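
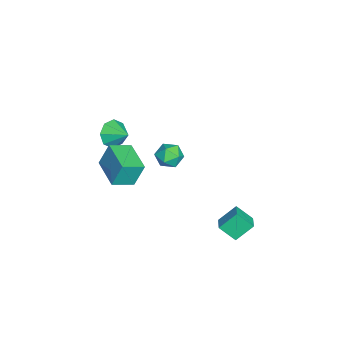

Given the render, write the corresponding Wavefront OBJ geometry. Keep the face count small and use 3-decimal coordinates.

v -1.498 -3.101 -2.021
v -1.65 -2.543 -0.583
v 0.204 -2.147 -2.211
v 0.051 -1.589 -0.773
v -0.831 -4.191 -1.527
v -0.984 -3.633 -0.089
v 0.87 -3.237 -1.717
v 0.718 -2.679 -0.279
v 1.988 2.507 -2.995
v 1.605 3.395 -2.082
v 2.112 3.403 -3.814
v 1.729 4.291 -2.901
v 2.931 2.629 -2.719
v 2.548 3.517 -1.806
v 3.055 3.525 -3.538
v 2.672 4.413 -2.625
v -0.445 -0.089 0.509
v 0.151 0.501 0.44
v 0.509 -1.021 0.78
v 1.105 -0.431 0.711
v 0.568 -0.413 1.358
v -0.021 0.163 1.191
v 0.681 -0.683 0.029
v 0.092 -0.107 -0.138
v 0.847 0.134 0.144
v 0.777 0.3 0.965
v -0.117 -0.82 0.255
v -0.187 -0.654 1.076
v -3.516 -3.816 -1.392
v -2.94 -3.77 -2.134
v -2.864 -2.884 -0.828
v -3.508 -3.334 -2.199
v -4.081 -3.179 -1.791
v -4.323 -3.398 -1.15
v -4.092 -3.862 -0.65
v -3.524 -4.299 -0.585
v -2.952 -4.453 -0.993
v -2.71 -4.234 -1.634
f 2 4 1
f 5 2 1
f 1 4 3
f 3 5 1
f 2 8 4
f 6 2 5
f 6 8 2
f 4 8 3
f 7 5 3
f 3 8 7
f 7 6 5
f 8 6 7
f 10 12 9
f 13 10 9
f 9 12 11
f 11 13 9
f 10 16 12
f 14 10 13
f 14 16 10
f 12 16 11
f 15 13 11
f 11 16 15
f 15 14 13
f 16 14 15
f 17 28 22
f 17 22 18
f 17 18 24
f 17 24 27
f 17 27 28
f 18 22 26
f 22 28 21
f 28 27 19
f 27 24 23
f 24 18 25
f 20 26 21
f 20 21 19
f 20 19 23
f 20 23 25
f 20 25 26
f 21 26 22
f 19 21 28
f 23 19 27
f 25 23 24
f 26 25 18
f 30 29 32
f 30 32 31
f 32 29 33
f 32 33 31
f 33 29 34
f 33 34 31
f 34 29 35
f 34 35 31
f 35 29 36
f 35 36 31
f 36 29 37
f 36 37 31
f 37 29 38
f 37 38 31
f 38 29 30
f 38 30 31



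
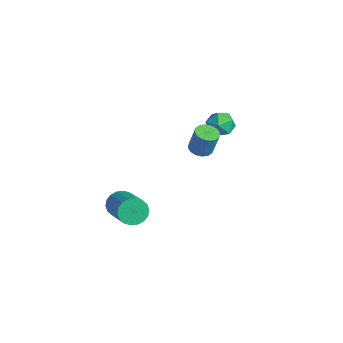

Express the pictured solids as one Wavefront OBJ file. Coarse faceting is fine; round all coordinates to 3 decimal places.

v -2.122 3.879 0.358
v -1.851 3.554 -0.357
v -3.349 3.386 0.117
v -3.078 3.061 -0.598
v -2.815 2.751 0.126
v -2.056 3.055 0.275
v -3.144 3.885 -0.515
v -2.385 4.189 -0.366
v -2.482 3.557 -0.896
v -2.279 2.856 -0.5
v -2.921 4.084 0.26
v -2.718 3.383 0.656
v -0.778 -2.768 -2.41
v -0.44 -2.393 -2.979
v 1.356 -2.618 -2.058
v 1.018 -2.992 -1.49
v -0.519 -2.146 -2.762
v 1.276 -2.37 -1.842
v -0.65 -2.021 -2.476
v 1.145 -2.246 -1.556
v -0.807 -2.045 -2.177
v 0.989 -2.269 -1.257
v -0.957 -2.211 -1.924
v 0.838 -2.436 -1.004
v -1.072 -2.488 -1.768
v 0.723 -2.713 -0.847
v -1.129 -2.82 -1.738
v 0.667 -3.045 -0.818
v -1.116 -3.142 -1.842
v 0.68 -3.367 -0.921
v -1.036 -3.39 -2.058
v 0.759 -3.614 -1.138
v -0.905 -3.514 -2.344
v 0.89 -3.739 -1.424
v -0.749 -3.491 -2.643
v 1.047 -3.715 -1.723
v -0.598 -3.324 -2.896
v 1.197 -3.549 -1.976
v -0.483 -3.047 -3.053
v 1.312 -3.272 -2.132
v -0.427 -2.715 -3.082
v 1.369 -2.94 -2.162
v -1.295 1.685 -0.353
v -0.705 1.787 -0.514
v -0.375 1.976 0.812
v -0.965 1.875 0.973
v -0.844 2.076 -0.521
v -0.514 2.265 0.805
v -1.103 2.26 -0.483
v -0.774 2.45 0.843
v -1.414 2.291 -0.41
v -1.085 2.48 0.916
v -1.693 2.159 -0.322
v -1.364 2.349 1.005
v -1.866 1.9 -0.242
v -1.536 2.09 1.084
v -1.885 1.584 -0.192
v -1.555 1.773 1.134
v -1.746 1.295 -0.185
v -1.416 1.484 1.141
v -1.486 1.11 -0.223
v -1.157 1.3 1.103
v -1.175 1.08 -0.296
v -0.846 1.269 1.03
v -0.896 1.211 -0.385
v -0.567 1.401 0.942
v -0.724 1.47 -0.464
v -0.394 1.66 0.862
f 1 12 6
f 1 6 2
f 1 2 8
f 1 8 11
f 1 11 12
f 2 6 10
f 6 12 5
f 12 11 3
f 11 8 7
f 8 2 9
f 4 10 5
f 4 5 3
f 4 3 7
f 4 7 9
f 4 9 10
f 5 10 6
f 3 5 12
f 7 3 11
f 9 7 8
f 10 9 2
f 14 13 17
f 14 17 15
f 15 17 18
f 15 18 16
f 17 13 19
f 17 19 18
f 18 19 20
f 18 20 16
f 19 13 21
f 19 21 20
f 20 21 22
f 20 22 16
f 21 13 23
f 21 23 22
f 22 23 24
f 22 24 16
f 23 13 25
f 23 25 24
f 24 25 26
f 24 26 16
f 25 13 27
f 25 27 26
f 26 27 28
f 26 28 16
f 27 13 29
f 27 29 28
f 28 29 30
f 28 30 16
f 29 13 31
f 29 31 30
f 30 31 32
f 30 32 16
f 31 13 33
f 31 33 32
f 32 33 34
f 32 34 16
f 33 13 35
f 33 35 34
f 34 35 36
f 34 36 16
f 35 13 37
f 35 37 36
f 36 37 38
f 36 38 16
f 37 13 39
f 37 39 38
f 38 39 40
f 38 40 16
f 39 13 41
f 39 41 40
f 40 41 42
f 40 42 16
f 41 13 14
f 41 14 42
f 42 14 15
f 42 15 16
f 44 43 47
f 44 47 45
f 45 47 48
f 45 48 46
f 47 43 49
f 47 49 48
f 48 49 50
f 48 50 46
f 49 43 51
f 49 51 50
f 50 51 52
f 50 52 46
f 51 43 53
f 51 53 52
f 52 53 54
f 52 54 46
f 53 43 55
f 53 55 54
f 54 55 56
f 54 56 46
f 55 43 57
f 55 57 56
f 56 57 58
f 56 58 46
f 57 43 59
f 57 59 58
f 58 59 60
f 58 60 46
f 59 43 61
f 59 61 60
f 60 61 62
f 60 62 46
f 61 43 63
f 61 63 62
f 62 63 64
f 62 64 46
f 63 43 65
f 63 65 64
f 64 65 66
f 64 66 46
f 65 43 67
f 65 67 66
f 66 67 68
f 66 68 46
f 67 43 44
f 67 44 68
f 68 44 45
f 68 45 46



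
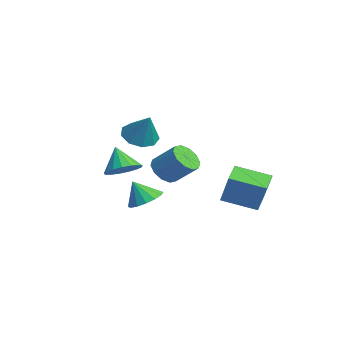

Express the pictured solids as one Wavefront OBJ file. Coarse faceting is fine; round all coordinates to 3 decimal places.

v 1.257 1.698 -0.879
v 2.282 1.78 1.02
v 2.187 3.431 -1.457
v 3.213 3.513 0.443
v 2.207 1.027 -1.363
v 3.233 1.109 0.537
v 3.138 2.76 -1.94
v 4.163 2.842 -0.041
v -3.772 -1.475 1.638
v -2.865 -1.641 1.038
v -2.668 -1.245 3.242
v -3.035 -0.909 1.05
v -3.55 -0.441 1.337
v -4.169 -0.458 1.765
v -4.602 -0.95 2.134
v -4.646 -1.689 2.271
v -4.281 -2.328 2.112
v -3.678 -2.568 1.731
v -3.119 -2.297 1.307
v -0.948 -1.006 -0.101
v -0.126 -1.416 -0.413
v 0.79 -0.463 0.749
v -0.032 -0.054 1.061
v -0.224 -0.923 -0.741
v 0.693 0.03 0.421
v -0.598 -0.462 -0.823
v 0.318 0.491 0.339
v -1.106 -0.209 -0.63
v -0.19 0.744 0.532
v -1.554 -0.261 -0.235
v -0.638 0.692 0.927
v -1.77 -0.597 0.211
v -0.854 0.356 1.373
v -1.673 -1.09 0.539
v -0.756 -0.137 1.701
v -1.298 -1.551 0.621
v -0.382 -0.598 1.783
v -0.79 -1.804 0.428
v 0.126 -0.851 1.59
v -0.342 -1.752 0.033
v 0.574 -0.799 1.195
v -0.794 -2.079 -2.044
v -0.009 -2.778 -2.181
v -1.126 -2.701 -0.776
v 0.221 -2.357 -1.914
v 0.178 -1.861 -1.682
v -0.125 -1.424 -1.547
v -0.607 -1.163 -1.545
v -1.14 -1.147 -1.676
v -1.58 -1.38 -1.906
v -1.809 -1.802 -2.173
v -1.767 -2.297 -2.405
v -1.464 -2.734 -2.54
v -0.981 -2.996 -2.542
v -0.449 -3.011 -2.411
v 0.413 -3.647 0.695
v 1.075 -3.022 1.199
v -0.473 -3.813 2.065
v 0.733 -2.71 1.016
v 0.317 -2.613 0.759
v -0.076 -2.753 0.487
v -0.357 -3.097 0.263
v -0.462 -3.567 0.138
v -0.366 -4.056 0.141
v -0.092 -4.451 0.271
v 0.298 -4.661 0.497
v 0.715 -4.639 0.769
v 1.062 -4.39 1.025
v 1.26 -3.971 1.204
v 1.265 -3.477 1.267
f 2 4 1
f 5 2 1
f 1 4 3
f 3 5 1
f 2 8 4
f 6 2 5
f 6 8 2
f 4 8 3
f 7 5 3
f 3 8 7
f 7 6 5
f 8 6 7
f 10 9 12
f 10 12 11
f 12 9 13
f 12 13 11
f 13 9 14
f 13 14 11
f 14 9 15
f 14 15 11
f 15 9 16
f 15 16 11
f 16 9 17
f 16 17 11
f 17 9 18
f 17 18 11
f 18 9 19
f 18 19 11
f 19 9 10
f 19 10 11
f 21 20 24
f 21 24 22
f 22 24 25
f 22 25 23
f 24 20 26
f 24 26 25
f 25 26 27
f 25 27 23
f 26 20 28
f 26 28 27
f 27 28 29
f 27 29 23
f 28 20 30
f 28 30 29
f 29 30 31
f 29 31 23
f 30 20 32
f 30 32 31
f 31 32 33
f 31 33 23
f 32 20 34
f 32 34 33
f 33 34 35
f 33 35 23
f 34 20 36
f 34 36 35
f 35 36 37
f 35 37 23
f 36 20 38
f 36 38 37
f 37 38 39
f 37 39 23
f 38 20 40
f 38 40 39
f 39 40 41
f 39 41 23
f 40 20 21
f 40 21 41
f 41 21 22
f 41 22 23
f 43 42 45
f 43 45 44
f 45 42 46
f 45 46 44
f 46 42 47
f 46 47 44
f 47 42 48
f 47 48 44
f 48 42 49
f 48 49 44
f 49 42 50
f 49 50 44
f 50 42 51
f 50 51 44
f 51 42 52
f 51 52 44
f 52 42 53
f 52 53 44
f 53 42 54
f 53 54 44
f 54 42 55
f 54 55 44
f 55 42 43
f 55 43 44
f 57 56 59
f 57 59 58
f 59 56 60
f 59 60 58
f 60 56 61
f 60 61 58
f 61 56 62
f 61 62 58
f 62 56 63
f 62 63 58
f 63 56 64
f 63 64 58
f 64 56 65
f 64 65 58
f 65 56 66
f 65 66 58
f 66 56 67
f 66 67 58
f 67 56 68
f 67 68 58
f 68 56 69
f 68 69 58
f 69 56 70
f 69 70 58
f 70 56 57
f 70 57 58



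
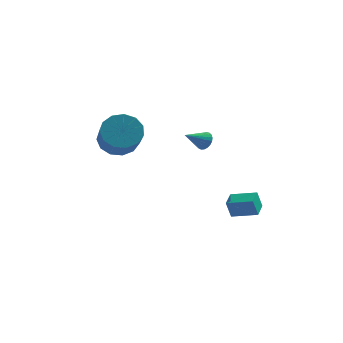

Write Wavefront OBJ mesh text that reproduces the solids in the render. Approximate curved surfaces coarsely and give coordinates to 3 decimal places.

v -2.83 0.173 1.793
v -2.034 -0.082 1.142
v -1.494 -1.648 2.415
v -2.29 -1.393 3.067
v -1.812 0.312 1.532
v -1.272 -1.255 2.806
v -1.914 0.662 2.006
v -1.373 -0.905 3.279
v -2.306 0.857 2.411
v -1.766 -0.71 3.685
v -2.865 0.834 2.621
v -2.325 -0.732 3.895
v -3.413 0.602 2.568
v -2.872 -0.964 3.842
v -3.776 0.234 2.269
v -3.235 -1.333 3.542
v -3.838 -0.154 1.819
v -3.298 -1.72 3.092
v -3.581 -0.437 1.36
v -3.04 -2.004 2.634
v -3.085 -0.527 1.04
v -2.545 -2.094 2.313
v -2.508 -0.395 0.958
v -1.968 -1.961 2.232
v 2.779 -0.218 -2.815
v 2.536 -0.34 -1.863
v 2.839 0.73 -2.678
v 2.596 0.608 -1.727
v 4.104 -0.348 -2.493
v 3.861 -0.47 -1.542
v 4.164 0.6 -2.357
v 3.921 0.478 -1.405
v 1.672 -1.445 2.781
v 2.018 -1.858 2.744
v 0.868 -2.175 3.419
v 2.082 -1.761 2.935
v 2.075 -1.609 3.101
v 1.998 -1.428 3.211
v 1.866 -1.251 3.246
v 1.699 -1.107 3.201
v 1.528 -1.022 3.084
v 1.382 -1.009 2.914
v 1.286 -1.072 2.721
v 1.257 -1.2 2.538
v 1.299 -1.369 2.397
v 1.406 -1.552 2.323
v 1.559 -1.717 2.328
v 1.732 -1.834 2.411
v 1.894 -1.884 2.558
f 2 1 5
f 2 5 3
f 3 5 6
f 3 6 4
f 5 1 7
f 5 7 6
f 6 7 8
f 6 8 4
f 7 1 9
f 7 9 8
f 8 9 10
f 8 10 4
f 9 1 11
f 9 11 10
f 10 11 12
f 10 12 4
f 11 1 13
f 11 13 12
f 12 13 14
f 12 14 4
f 13 1 15
f 13 15 14
f 14 15 16
f 14 16 4
f 15 1 17
f 15 17 16
f 16 17 18
f 16 18 4
f 17 1 19
f 17 19 18
f 18 19 20
f 18 20 4
f 19 1 21
f 19 21 20
f 20 21 22
f 20 22 4
f 21 1 23
f 21 23 22
f 22 23 24
f 22 24 4
f 23 1 2
f 23 2 24
f 24 2 3
f 24 3 4
f 26 28 25
f 29 26 25
f 25 28 27
f 27 29 25
f 26 32 28
f 30 26 29
f 30 32 26
f 28 32 27
f 31 29 27
f 27 32 31
f 31 30 29
f 32 30 31
f 34 33 36
f 34 36 35
f 36 33 37
f 36 37 35
f 37 33 38
f 37 38 35
f 38 33 39
f 38 39 35
f 39 33 40
f 39 40 35
f 40 33 41
f 40 41 35
f 41 33 42
f 41 42 35
f 42 33 43
f 42 43 35
f 43 33 44
f 43 44 35
f 44 33 45
f 44 45 35
f 45 33 46
f 45 46 35
f 46 33 47
f 46 47 35
f 47 33 48
f 47 48 35
f 48 33 49
f 48 49 35
f 49 33 34
f 49 34 35



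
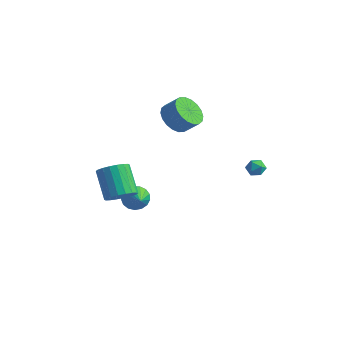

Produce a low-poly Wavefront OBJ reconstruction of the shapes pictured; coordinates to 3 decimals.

v -2.203 -0.6 2.678
v -1.431 -0.731 1.949
v -0.605 -0.451 2.773
v -1.377 -0.32 3.502
v -1.543 -0.27 1.903
v -0.717 0.01 2.727
v -1.785 0.125 2.012
v -0.959 0.406 2.836
v -2.11 0.377 2.252
v -1.284 0.657 3.076
v -2.453 0.435 2.576
v -1.627 0.716 3.4
v -2.747 0.288 2.921
v -1.921 0.569 3.745
v -2.934 -0.035 3.218
v -2.107 0.246 4.042
v -2.975 -0.469 3.407
v -2.149 -0.189 4.231
v -2.863 -0.93 3.453
v -2.037 -0.65 4.277
v -2.621 -1.326 3.344
v -1.795 -1.045 4.168
v -2.296 -1.577 3.104
v -1.47 -1.297 3.928
v -1.953 -1.636 2.78
v -1.127 -1.355 3.604
v -1.659 -1.489 2.435
v -0.833 -1.208 3.259
v -1.473 -1.166 2.138
v -0.646 -0.885 2.962
v 1.867 1.042 -0.675
v 2.214 1.492 -0.4
v 2.466 0.328 -0.26
v 2.813 0.778 0.015
v 2.221 0.673 0.208
v 1.851 1.114 -0.049
v 2.829 0.706 -0.611
v 2.459 1.147 -0.868
v 2.808 1.284 -0.361
v 2.432 1.264 0.146
v 2.248 0.556 -0.806
v 1.872 0.536 -0.299
v -4.201 -1.654 -4.287
v -3.751 -1.664 -5.008
v -3.139 -2.506 -3.613
v -3.613 -1.335 -4.812
v -3.609 -1.08 -4.495
v -3.741 -0.956 -4.13
v -3.978 -0.992 -3.802
v -4.267 -1.18 -3.585
v -4.54 -1.476 -3.528
v -4.736 -1.812 -3.646
v -4.809 -2.113 -3.91
v -4.743 -2.308 -4.261
v -4.553 -2.353 -4.618
v -4.282 -2.238 -4.899
v -3.993 -1.989 -5.04
v -3.345 -3.947 -2.505
v -2.732 -3.207 -2.372
v -3.963 -2.452 -0.903
v -4.575 -3.193 -1.035
v -3.001 -3.056 -2.675
v -4.232 -2.302 -1.205
v -3.338 -3.082 -2.943
v -4.569 -2.328 -1.474
v -3.676 -3.28 -3.125
v -4.907 -2.525 -1.656
v -3.948 -3.609 -3.184
v -5.179 -2.855 -1.715
v -4.101 -4.006 -3.109
v -5.332 -3.251 -1.639
v -4.104 -4.391 -2.913
v -5.335 -3.636 -1.444
v -3.957 -4.688 -2.637
v -5.188 -3.933 -1.168
v -3.688 -4.838 -2.335
v -4.919 -4.084 -0.865
v -3.351 -4.812 -2.066
v -4.582 -4.058 -0.597
v -3.013 -4.615 -1.884
v -4.244 -3.86 -0.415
v -2.741 -4.285 -1.825
v -3.972 -3.531 -0.356
v -2.588 -3.889 -1.901
v -3.819 -3.134 -0.431
v -2.585 -3.504 -2.096
v -3.816 -2.749 -0.627
f 2 1 5
f 2 5 3
f 3 5 6
f 3 6 4
f 5 1 7
f 5 7 6
f 6 7 8
f 6 8 4
f 7 1 9
f 7 9 8
f 8 9 10
f 8 10 4
f 9 1 11
f 9 11 10
f 10 11 12
f 10 12 4
f 11 1 13
f 11 13 12
f 12 13 14
f 12 14 4
f 13 1 15
f 13 15 14
f 14 15 16
f 14 16 4
f 15 1 17
f 15 17 16
f 16 17 18
f 16 18 4
f 17 1 19
f 17 19 18
f 18 19 20
f 18 20 4
f 19 1 21
f 19 21 20
f 20 21 22
f 20 22 4
f 21 1 23
f 21 23 22
f 22 23 24
f 22 24 4
f 23 1 25
f 23 25 24
f 24 25 26
f 24 26 4
f 25 1 27
f 25 27 26
f 26 27 28
f 26 28 4
f 27 1 29
f 27 29 28
f 28 29 30
f 28 30 4
f 29 1 2
f 29 2 30
f 30 2 3
f 30 3 4
f 31 42 36
f 31 36 32
f 31 32 38
f 31 38 41
f 31 41 42
f 32 36 40
f 36 42 35
f 42 41 33
f 41 38 37
f 38 32 39
f 34 40 35
f 34 35 33
f 34 33 37
f 34 37 39
f 34 39 40
f 35 40 36
f 33 35 42
f 37 33 41
f 39 37 38
f 40 39 32
f 44 43 46
f 44 46 45
f 46 43 47
f 46 47 45
f 47 43 48
f 47 48 45
f 48 43 49
f 48 49 45
f 49 43 50
f 49 50 45
f 50 43 51
f 50 51 45
f 51 43 52
f 51 52 45
f 52 43 53
f 52 53 45
f 53 43 54
f 53 54 45
f 54 43 55
f 54 55 45
f 55 43 56
f 55 56 45
f 56 43 57
f 56 57 45
f 57 43 44
f 57 44 45
f 59 58 62
f 59 62 60
f 60 62 63
f 60 63 61
f 62 58 64
f 62 64 63
f 63 64 65
f 63 65 61
f 64 58 66
f 64 66 65
f 65 66 67
f 65 67 61
f 66 58 68
f 66 68 67
f 67 68 69
f 67 69 61
f 68 58 70
f 68 70 69
f 69 70 71
f 69 71 61
f 70 58 72
f 70 72 71
f 71 72 73
f 71 73 61
f 72 58 74
f 72 74 73
f 73 74 75
f 73 75 61
f 74 58 76
f 74 76 75
f 75 76 77
f 75 77 61
f 76 58 78
f 76 78 77
f 77 78 79
f 77 79 61
f 78 58 80
f 78 80 79
f 79 80 81
f 79 81 61
f 80 58 82
f 80 82 81
f 81 82 83
f 81 83 61
f 82 58 84
f 82 84 83
f 83 84 85
f 83 85 61
f 84 58 86
f 84 86 85
f 85 86 87
f 85 87 61
f 86 58 59
f 86 59 87
f 87 59 60
f 87 60 61



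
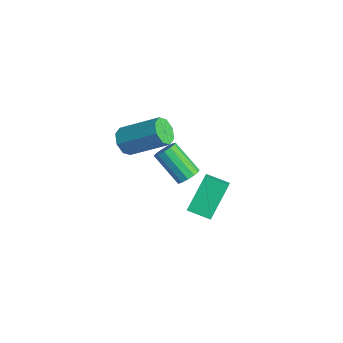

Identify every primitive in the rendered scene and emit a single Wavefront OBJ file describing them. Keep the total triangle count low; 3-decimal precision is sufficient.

v -1.621 -4.656 -0.572
v -1.097 -4.646 -1.136
v 0.106 -3.234 0.009
v -0.419 -3.244 0.572
v -1.512 -4.234 -1.207
v -0.309 -2.822 -0.063
v -1.992 -4.07 -0.907
v -0.789 -2.657 0.238
v -2.254 -4.249 -0.41
v -1.051 -2.836 0.734
v -2.146 -4.666 -0.009
v -0.943 -3.254 1.136
v -1.731 -5.078 0.063
v -0.528 -3.666 1.207
v -1.251 -5.243 -0.238
v -0.048 -3.83 0.907
v -0.989 -5.064 -0.734
v 0.214 -3.651 0.41
v 2.153 -3.361 -0.582
v 2.566 -3.296 -0.151
v 1.379 -3.875 1.073
v 0.967 -3.939 0.642
v 2.402 -3.001 -0.171
v 1.215 -3.58 1.053
v 2.159 -2.82 -0.321
v 0.972 -3.399 0.902
v 1.914 -2.811 -0.554
v 0.727 -3.39 0.669
v 1.745 -2.976 -0.796
v 0.558 -3.555 0.428
v 1.706 -3.264 -0.97
v 0.519 -3.843 0.254
v 1.809 -3.582 -1.02
v 0.622 -4.161 0.203
v 2.021 -3.83 -0.932
v 0.835 -4.409 0.292
v 2.275 -3.928 -0.732
v 1.089 -4.507 0.491
v 2.491 -3.847 -0.485
v 1.304 -4.426 0.739
v 2.599 -3.611 -0.268
v 1.412 -4.19 0.956
v 3.317 -3.964 -1.547
v 2.7 -2.764 -0.181
v 4.076 -3.206 -1.87
v 3.459 -2.006 -0.504
v 4.421 -4.614 -0.476
v 3.804 -3.414 0.89
v 5.18 -3.856 -0.799
v 4.563 -2.656 0.567
f 2 1 5
f 2 5 3
f 3 5 6
f 3 6 4
f 5 1 7
f 5 7 6
f 6 7 8
f 6 8 4
f 7 1 9
f 7 9 8
f 8 9 10
f 8 10 4
f 9 1 11
f 9 11 10
f 10 11 12
f 10 12 4
f 11 1 13
f 11 13 12
f 12 13 14
f 12 14 4
f 13 1 15
f 13 15 14
f 14 15 16
f 14 16 4
f 15 1 17
f 15 17 16
f 16 17 18
f 16 18 4
f 17 1 2
f 17 2 18
f 18 2 3
f 18 3 4
f 20 19 23
f 20 23 21
f 21 23 24
f 21 24 22
f 23 19 25
f 23 25 24
f 24 25 26
f 24 26 22
f 25 19 27
f 25 27 26
f 26 27 28
f 26 28 22
f 27 19 29
f 27 29 28
f 28 29 30
f 28 30 22
f 29 19 31
f 29 31 30
f 30 31 32
f 30 32 22
f 31 19 33
f 31 33 32
f 32 33 34
f 32 34 22
f 33 19 35
f 33 35 34
f 34 35 36
f 34 36 22
f 35 19 37
f 35 37 36
f 36 37 38
f 36 38 22
f 37 19 39
f 37 39 38
f 38 39 40
f 38 40 22
f 39 19 41
f 39 41 40
f 40 41 42
f 40 42 22
f 41 19 20
f 41 20 42
f 42 20 21
f 42 21 22
f 44 46 43
f 47 44 43
f 43 46 45
f 45 47 43
f 44 50 46
f 48 44 47
f 48 50 44
f 46 50 45
f 49 47 45
f 45 50 49
f 49 48 47
f 50 48 49



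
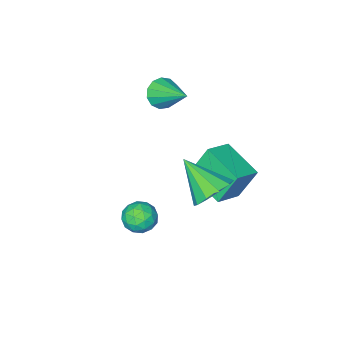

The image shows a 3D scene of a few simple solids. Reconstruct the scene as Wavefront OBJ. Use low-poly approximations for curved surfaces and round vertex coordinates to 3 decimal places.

v 1.614 1.915 1.74
v 2.411 2.458 2.204
v 1.986 0.245 3.06
v 1.853 2.594 2.532
v 1.204 2.47 2.558
v 0.711 2.134 2.271
v 0.564 1.714 1.782
v 0.818 1.371 1.277
v 1.376 1.236 0.948
v 2.025 1.36 0.923
v 2.517 1.696 1.209
v 2.664 2.115 1.698
v 2.766 -0.572 -1.149
v 3.458 -0.098 -1.389
v 3.622 -1.622 -0.751
v 4.314 -1.148 -0.991
v 3.841 -0.908 -0.298
v 3.312 -0.26 -0.544
v 3.768 -1.46 -1.596
v 3.239 -0.812 -1.842
v 4.078 -0.647 -1.665
v 4.123 -0.306 -0.863
v 2.957 -1.414 -1.277
v 3.002 -1.073 -0.475
v 3.037 -0.243 -1.304
v 4.043 -1.477 -0.836
v 3.765 -1.336 -0.428
v 4.172 -1.058 -0.57
v 2.951 -0.338 -0.808
v 3.358 -0.059 -0.949
v 3.583 -0.535 -0.307
v 3.722 -1.661 -1.191
v 4.129 -1.382 -1.332
v 2.908 -0.662 -1.57
v 3.315 -0.384 -1.712
v 3.497 -1.185 -1.833
v 3.808 -0.287 -1.608
v 4.311 -0.904 -1.373
v 3.99 -1.088 -1.729
v 3.679 -0.707 -1.874
v 3.834 -0.087 -1.136
v 4.338 -0.704 -0.902
v 4.059 -0.563 -0.495
v 3.748 -0.182 -0.64
v 4.199 -0.409 -1.299
v 2.742 -1.016 -1.238
v 3.246 -1.633 -1.004
v 3.332 -1.538 -1.5
v 3.021 -1.157 -1.645
v 2.769 -0.816 -0.767
v 3.272 -1.433 -0.532
v 3.401 -1.013 -0.266
v 3.09 -0.632 -0.411
v 2.881 -1.311 -0.841
v -0.849 -1.525 -0.531
v -1.537 -1.064 1.146
v -0.914 0.502 -1.114
v -1.601 0.963 0.563
v 0.461 -1.343 -0.043
v -0.226 -0.882 1.634
v 0.397 0.684 -0.626
v -0.291 1.145 1.051
v -0.34 -4.367 3.067
v -0.091 -4.775 3.783
v -0.38 -2.593 4.093
v 0.315 -4.635 3.557
v 0.512 -4.411 3.176
v 0.439 -4.172 2.76
v 0.119 -3.996 2.442
v -0.347 -3.937 2.323
v -0.811 -4.015 2.44
v -1.125 -4.205 2.756
v -1.19 -4.447 3.171
v -0.985 -4.663 3.553
v -0.575 -4.785 3.781
f 2 1 4
f 2 4 3
f 4 1 5
f 4 5 3
f 5 1 6
f 5 6 3
f 6 1 7
f 6 7 3
f 7 1 8
f 7 8 3
f 8 1 9
f 8 9 3
f 9 1 10
f 9 10 3
f 10 1 11
f 10 11 3
f 11 1 12
f 11 12 3
f 12 1 2
f 12 2 3
f 13 50 29
f 50 24 53
f 29 53 18
f 50 53 29
f 13 29 25
f 29 18 30
f 25 30 14
f 29 30 25
f 13 25 34
f 25 14 35
f 34 35 20
f 25 35 34
f 13 34 46
f 34 20 49
f 46 49 23
f 34 49 46
f 13 46 50
f 46 23 54
f 50 54 24
f 46 54 50
f 14 30 41
f 30 18 44
f 41 44 22
f 30 44 41
f 18 53 31
f 53 24 52
f 31 52 17
f 53 52 31
f 24 54 51
f 54 23 47
f 51 47 15
f 54 47 51
f 23 49 48
f 49 20 36
f 48 36 19
f 49 36 48
f 20 35 40
f 35 14 37
f 40 37 21
f 35 37 40
f 16 42 28
f 42 22 43
f 28 43 17
f 42 43 28
f 16 28 26
f 28 17 27
f 26 27 15
f 28 27 26
f 16 26 33
f 26 15 32
f 33 32 19
f 26 32 33
f 16 33 38
f 33 19 39
f 38 39 21
f 33 39 38
f 16 38 42
f 38 21 45
f 42 45 22
f 38 45 42
f 17 43 31
f 43 22 44
f 31 44 18
f 43 44 31
f 15 27 51
f 27 17 52
f 51 52 24
f 27 52 51
f 19 32 48
f 32 15 47
f 48 47 23
f 32 47 48
f 21 39 40
f 39 19 36
f 40 36 20
f 39 36 40
f 22 45 41
f 45 21 37
f 41 37 14
f 45 37 41
f 56 58 55
f 59 56 55
f 55 58 57
f 57 59 55
f 56 62 58
f 60 56 59
f 60 62 56
f 58 62 57
f 61 59 57
f 57 62 61
f 61 60 59
f 62 60 61
f 64 63 66
f 64 66 65
f 66 63 67
f 66 67 65
f 67 63 68
f 67 68 65
f 68 63 69
f 68 69 65
f 69 63 70
f 69 70 65
f 70 63 71
f 70 71 65
f 71 63 72
f 71 72 65
f 72 63 73
f 72 73 65
f 73 63 74
f 73 74 65
f 74 63 75
f 74 75 65
f 75 63 64
f 75 64 65



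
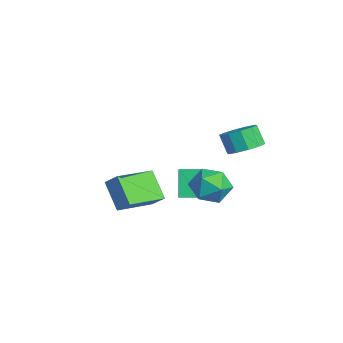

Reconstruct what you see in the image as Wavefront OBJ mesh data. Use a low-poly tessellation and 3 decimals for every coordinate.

v 1.37 3.418 -0.426
v 2.084 2.646 -0.056
v 0.096 2.154 -0.604
v 0.81 1.382 -0.234
v 0.425 2.163 0.461
v 1.212 2.945 0.571
v 0.968 1.855 -1.231
v 1.755 2.637 -1.121
v 1.836 1.681 -0.554
v 1.5 1.871 0.492
v 0.68 2.929 -1.152
v 0.344 3.119 -0.106
v 0.144 -1.827 -1.947
v -1.053 -2.143 -0.696
v -0.828 0.072 -2.397
v -2.024 -0.243 -1.145
v 0.744 -1.357 -1.255
v -0.452 -1.672 -0.003
v -0.227 0.543 -1.704
v -1.424 0.227 -0.453
v 1.682 3.905 2.275
v 2.334 3.269 2.464
v 1.81 3.019 3.433
v 1.158 3.655 3.245
v 2.506 3.771 2.686
v 1.982 3.521 3.655
v 2.363 4.323 2.751
v 1.839 4.074 3.721
v 1.96 4.716 2.635
v 1.436 4.467 3.604
v 1.451 4.8 2.381
v 0.927 4.55 3.35
v 1.03 4.541 2.087
v 0.506 4.291 3.056
v 0.858 4.039 1.865
v 0.334 3.789 2.834
v 1.001 3.486 1.799
v 0.477 3.237 2.769
v 1.404 3.093 1.916
v 0.88 2.844 2.885
v 1.913 3.01 2.17
v 1.389 2.76 3.139
v -4.038 2.156 -4.186
v -4.927 2.384 -2.731
v -3.785 3.206 -4.196
v -4.675 3.434 -2.741
v -2.885 1.886 -3.439
v -3.775 2.114 -1.984
v -2.633 2.936 -3.449
v -3.522 3.164 -1.994
f 1 12 6
f 1 6 2
f 1 2 8
f 1 8 11
f 1 11 12
f 2 6 10
f 6 12 5
f 12 11 3
f 11 8 7
f 8 2 9
f 4 10 5
f 4 5 3
f 4 3 7
f 4 7 9
f 4 9 10
f 5 10 6
f 3 5 12
f 7 3 11
f 9 7 8
f 10 9 2
f 14 16 13
f 17 14 13
f 13 16 15
f 15 17 13
f 14 20 16
f 18 14 17
f 18 20 14
f 16 20 15
f 19 17 15
f 15 20 19
f 19 18 17
f 20 18 19
f 22 21 25
f 22 25 23
f 23 25 26
f 23 26 24
f 25 21 27
f 25 27 26
f 26 27 28
f 26 28 24
f 27 21 29
f 27 29 28
f 28 29 30
f 28 30 24
f 29 21 31
f 29 31 30
f 30 31 32
f 30 32 24
f 31 21 33
f 31 33 32
f 32 33 34
f 32 34 24
f 33 21 35
f 33 35 34
f 34 35 36
f 34 36 24
f 35 21 37
f 35 37 36
f 36 37 38
f 36 38 24
f 37 21 39
f 37 39 38
f 38 39 40
f 38 40 24
f 39 21 41
f 39 41 40
f 40 41 42
f 40 42 24
f 41 21 22
f 41 22 42
f 42 22 23
f 42 23 24
f 44 46 43
f 47 44 43
f 43 46 45
f 45 47 43
f 44 50 46
f 48 44 47
f 48 50 44
f 46 50 45
f 49 47 45
f 45 50 49
f 49 48 47
f 50 48 49



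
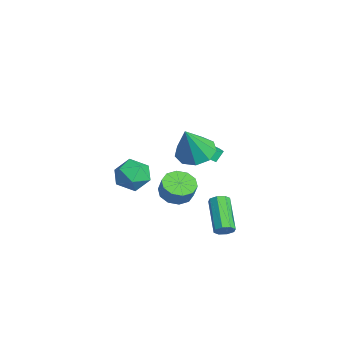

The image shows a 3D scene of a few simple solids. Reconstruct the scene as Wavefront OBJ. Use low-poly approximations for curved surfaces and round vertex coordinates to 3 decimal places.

v 1.671 0.626 -3.577
v 1.95 0.426 -3.11
v 0.109 0.593 -1.936
v -0.171 0.794 -2.403
v 1.97 0.868 -3.142
v 0.128 1.035 -1.969
v 1.814 1.169 -3.429
v -0.028 1.336 -2.256
v 1.575 1.152 -3.803
v -0.267 1.319 -2.629
v 1.391 0.827 -4.044
v -0.45 0.994 -2.87
v 1.372 0.385 -4.011
v -0.47 0.552 -2.838
v 1.528 0.084 -3.724
v -0.314 0.251 -2.551
v 1.767 0.101 -3.351
v -0.075 0.268 -2.177
v 1.76 -0.951 2.682
v 2.3 -1.766 2.2
v 2.4 -1.649 4.578
v 2.744 -1.171 2.268
v 2.728 -0.473 2.531
v 2.258 0.001 2.863
v 1.555 0.029 3.111
v 0.948 -0.401 3.158
v 0.721 -1.089 2.982
v 0.98 -1.713 2.665
v 1.603 -1.98 2.356
v -2.887 -2.365 -1.007
v -2.093 -2.961 -0.478
v -3.007 -3.659 -2.282
v -2.213 -4.255 -1.753
v -3.229 -4.132 -1.286
v -3.155 -3.332 -0.498
v -1.945 -3.288 -2.262
v -1.871 -2.488 -1.474
v -1.511 -3.531 -1.254
v -2.304 -4.052 -0.65
v -2.796 -2.568 -2.11
v -3.589 -3.089 -1.506
v -1.46 -1.217 -2.325
v -0.766 -0.679 -2.714
v -0.306 -0.586 -1.764
v -1 -1.123 -1.375
v -1.202 -0.317 -2.539
v -0.742 -0.223 -1.588
v -1.737 -0.299 -2.282
v -1.277 -0.205 -1.332
v -2.165 -0.631 -2.042
v -1.706 -0.537 -1.091
v -2.325 -1.187 -1.91
v -1.865 -1.093 -0.959
v -2.154 -1.754 -1.936
v -1.694 -1.661 -0.986
v -1.718 -2.117 -2.112
v -1.258 -2.023 -1.161
v -1.183 -2.135 -2.368
v -0.723 -2.041 -1.418
v -0.754 -1.803 -2.609
v -0.295 -1.709 -1.658
v -0.595 -1.247 -2.741
v -0.135 -1.153 -1.79
v -2.117 0.842 -0.455
v -2.273 -0.421 0.412
v -2.333 1.302 0.176
v -2.488 0.038 1.043
v -1.312 0.902 -0.223
v -1.467 -0.362 0.644
v -1.527 1.361 0.408
v -1.683 0.098 1.275
f 2 1 5
f 2 5 3
f 3 5 6
f 3 6 4
f 5 1 7
f 5 7 6
f 6 7 8
f 6 8 4
f 7 1 9
f 7 9 8
f 8 9 10
f 8 10 4
f 9 1 11
f 9 11 10
f 10 11 12
f 10 12 4
f 11 1 13
f 11 13 12
f 12 13 14
f 12 14 4
f 13 1 15
f 13 15 14
f 14 15 16
f 14 16 4
f 15 1 17
f 15 17 16
f 16 17 18
f 16 18 4
f 17 1 2
f 17 2 18
f 18 2 3
f 18 3 4
f 20 19 22
f 20 22 21
f 22 19 23
f 22 23 21
f 23 19 24
f 23 24 21
f 24 19 25
f 24 25 21
f 25 19 26
f 25 26 21
f 26 19 27
f 26 27 21
f 27 19 28
f 27 28 21
f 28 19 29
f 28 29 21
f 29 19 20
f 29 20 21
f 30 41 35
f 30 35 31
f 30 31 37
f 30 37 40
f 30 40 41
f 31 35 39
f 35 41 34
f 41 40 32
f 40 37 36
f 37 31 38
f 33 39 34
f 33 34 32
f 33 32 36
f 33 36 38
f 33 38 39
f 34 39 35
f 32 34 41
f 36 32 40
f 38 36 37
f 39 38 31
f 43 42 46
f 43 46 44
f 44 46 47
f 44 47 45
f 46 42 48
f 46 48 47
f 47 48 49
f 47 49 45
f 48 42 50
f 48 50 49
f 49 50 51
f 49 51 45
f 50 42 52
f 50 52 51
f 51 52 53
f 51 53 45
f 52 42 54
f 52 54 53
f 53 54 55
f 53 55 45
f 54 42 56
f 54 56 55
f 55 56 57
f 55 57 45
f 56 42 58
f 56 58 57
f 57 58 59
f 57 59 45
f 58 42 60
f 58 60 59
f 59 60 61
f 59 61 45
f 60 42 62
f 60 62 61
f 61 62 63
f 61 63 45
f 62 42 43
f 62 43 63
f 63 43 44
f 63 44 45
f 65 67 64
f 68 65 64
f 64 67 66
f 66 68 64
f 65 71 67
f 69 65 68
f 69 71 65
f 67 71 66
f 70 68 66
f 66 71 70
f 70 69 68
f 71 69 70



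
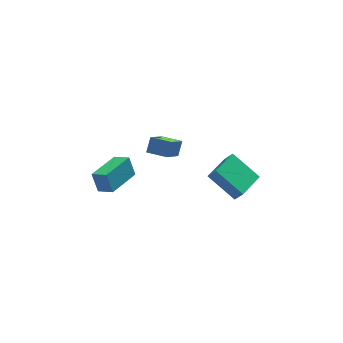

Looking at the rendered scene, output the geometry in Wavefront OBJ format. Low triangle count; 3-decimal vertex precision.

v -4.382 -2.372 1.577
v -4.591 -1.94 2.71
v -5.013 -1.705 1.207
v -5.222 -1.273 2.34
v -2.758 -0.967 1.34
v -2.967 -0.535 2.473
v -3.389 -0.3 0.97
v -3.598 0.132 2.103
v 1.957 -3.659 0.306
v 0.841 -2.397 1.492
v 3.34 -2.373 0.238
v 2.224 -1.111 1.424
v 2.296 -3.989 0.976
v 1.18 -2.727 2.162
v 3.679 -2.703 0.908
v 2.563 -1.441 2.094
v -2.279 -1.495 3.622
v -1.903 -1.019 4.379
v -1.346 -0.433 2.491
v -0.97 0.042 3.248
v -1.37 -2.262 3.652
v -0.994 -1.787 4.409
v -0.437 -1.201 2.521
v -0.061 -0.725 3.278
f 2 4 1
f 5 2 1
f 1 4 3
f 3 5 1
f 2 8 4
f 6 2 5
f 6 8 2
f 4 8 3
f 7 5 3
f 3 8 7
f 7 6 5
f 8 6 7
f 10 12 9
f 13 10 9
f 9 12 11
f 11 13 9
f 10 16 12
f 14 10 13
f 14 16 10
f 12 16 11
f 15 13 11
f 11 16 15
f 15 14 13
f 16 14 15
f 18 20 17
f 21 18 17
f 17 20 19
f 19 21 17
f 18 24 20
f 22 18 21
f 22 24 18
f 20 24 19
f 23 21 19
f 19 24 23
f 23 22 21
f 24 22 23



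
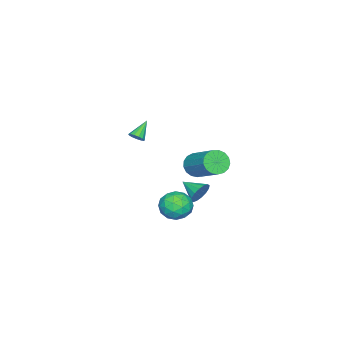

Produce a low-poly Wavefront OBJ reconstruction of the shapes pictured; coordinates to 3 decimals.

v -3.199 -3.771 0.358
v -2.915 -3.458 0.644
v -4.201 -3.669 1.242
v -3.06 -3.291 0.46
v -3.249 -3.276 0.245
v -3.422 -3.418 0.065
v -3.525 -3.672 -0.022
v -3.523 -3.958 0.012
v -3.419 -4.184 0.156
v -3.245 -4.278 0.364
v -3.056 -4.212 0.57
v -2.913 -4.005 0.709
v -2.86 -3.724 0.736
v -0.108 1.008 -2.921
v 0.598 1.216 -2.23
v -0.658 -0.216 -1.99
v 0.048 -0.008 -1.299
v -0.715 0.636 -1.451
v -0.374 1.392 -2.026
v 0.314 -0.392 -2.194
v 0.655 0.364 -2.769
v 0.859 0.35 -1.781
v 0.223 0.986 -1.321
v -0.283 0.014 -2.899
v -0.919 0.65 -2.439
v 0.294 1.22 -2.657
v -0.354 -0.22 -1.563
v -0.802 0.159 -1.652
v -0.387 0.281 -1.246
v -0.278 1.323 -2.537
v 0.137 1.445 -2.131
v -0.635 1.104 -1.673
v -0.197 -0.445 -2.089
v 0.218 -0.323 -1.683
v 0.327 0.719 -2.974
v 0.742 0.841 -2.568
v 0.575 -0.104 -2.547
v 0.862 0.833 -1.987
v 0.538 0.113 -1.44
v 0.695 -0.112 -1.966
v 0.895 0.332 -2.304
v 0.488 1.206 -1.717
v 0.164 0.487 -1.17
v -0.284 0.865 -1.259
v -0.084 1.31 -1.597
v 0.641 0.697 -1.453
v -0.224 0.513 -3.05
v -0.548 -0.206 -2.503
v 0.024 -0.31 -2.623
v 0.224 0.135 -2.961
v -0.598 0.887 -2.78
v -0.922 0.167 -2.233
v -0.955 0.668 -1.916
v -0.755 1.112 -2.254
v -0.701 0.303 -2.767
v 1.512 2.581 2.557
v 2.228 2.359 2.34
v 3.083 3.977 3.506
v 2.368 4.199 3.723
v 2.126 2.603 2.076
v 2.982 4.221 3.242
v 1.884 2.842 1.923
v 2.739 4.459 3.089
v 1.556 3.021 1.914
v 2.412 4.639 3.081
v 1.219 3.1 2.053
v 2.075 4.717 3.219
v 0.948 3.059 2.308
v 1.804 4.677 3.474
v 0.807 2.909 2.619
v 1.663 4.527 3.785
v 0.827 2.684 2.916
v 1.683 4.302 4.082
v 1.005 2.436 3.131
v 1.861 4.053 4.297
v 1.298 2.22 3.214
v 2.154 3.838 4.381
v 1.64 2.088 3.147
v 2.496 3.705 4.313
v 1.953 2.068 2.945
v 2.809 3.686 4.111
v 2.165 2.166 2.653
v 3.021 3.784 3.819
v -2.562 0.635 -2.515
v -2.229 0.358 -3.139
v -2.778 -0.595 -2.085
v -1.938 0.398 -2.878
v -1.813 0.501 -2.519
v -1.89 0.64 -2.159
v -2.146 0.778 -1.895
v -2.514 0.877 -1.796
v -2.894 0.911 -1.89
v -3.186 0.872 -2.151
v -3.31 0.768 -2.51
v -3.233 0.629 -2.87
v -2.977 0.491 -3.135
v -2.609 0.392 -3.233
f 2 1 4
f 2 4 3
f 4 1 5
f 4 5 3
f 5 1 6
f 5 6 3
f 6 1 7
f 6 7 3
f 7 1 8
f 7 8 3
f 8 1 9
f 8 9 3
f 9 1 10
f 9 10 3
f 10 1 11
f 10 11 3
f 11 1 12
f 11 12 3
f 12 1 13
f 12 13 3
f 13 1 2
f 13 2 3
f 14 51 30
f 51 25 54
f 30 54 19
f 51 54 30
f 14 30 26
f 30 19 31
f 26 31 15
f 30 31 26
f 14 26 35
f 26 15 36
f 35 36 21
f 26 36 35
f 14 35 47
f 35 21 50
f 47 50 24
f 35 50 47
f 14 47 51
f 47 24 55
f 51 55 25
f 47 55 51
f 15 31 42
f 31 19 45
f 42 45 23
f 31 45 42
f 19 54 32
f 54 25 53
f 32 53 18
f 54 53 32
f 25 55 52
f 55 24 48
f 52 48 16
f 55 48 52
f 24 50 49
f 50 21 37
f 49 37 20
f 50 37 49
f 21 36 41
f 36 15 38
f 41 38 22
f 36 38 41
f 17 43 29
f 43 23 44
f 29 44 18
f 43 44 29
f 17 29 27
f 29 18 28
f 27 28 16
f 29 28 27
f 17 27 34
f 27 16 33
f 34 33 20
f 27 33 34
f 17 34 39
f 34 20 40
f 39 40 22
f 34 40 39
f 17 39 43
f 39 22 46
f 43 46 23
f 39 46 43
f 18 44 32
f 44 23 45
f 32 45 19
f 44 45 32
f 16 28 52
f 28 18 53
f 52 53 25
f 28 53 52
f 20 33 49
f 33 16 48
f 49 48 24
f 33 48 49
f 22 40 41
f 40 20 37
f 41 37 21
f 40 37 41
f 23 46 42
f 46 22 38
f 42 38 15
f 46 38 42
f 57 56 60
f 57 60 58
f 58 60 61
f 58 61 59
f 60 56 62
f 60 62 61
f 61 62 63
f 61 63 59
f 62 56 64
f 62 64 63
f 63 64 65
f 63 65 59
f 64 56 66
f 64 66 65
f 65 66 67
f 65 67 59
f 66 56 68
f 66 68 67
f 67 68 69
f 67 69 59
f 68 56 70
f 68 70 69
f 69 70 71
f 69 71 59
f 70 56 72
f 70 72 71
f 71 72 73
f 71 73 59
f 72 56 74
f 72 74 73
f 73 74 75
f 73 75 59
f 74 56 76
f 74 76 75
f 75 76 77
f 75 77 59
f 76 56 78
f 76 78 77
f 77 78 79
f 77 79 59
f 78 56 80
f 78 80 79
f 79 80 81
f 79 81 59
f 80 56 82
f 80 82 81
f 81 82 83
f 81 83 59
f 82 56 57
f 82 57 83
f 83 57 58
f 83 58 59
f 85 84 87
f 85 87 86
f 87 84 88
f 87 88 86
f 88 84 89
f 88 89 86
f 89 84 90
f 89 90 86
f 90 84 91
f 90 91 86
f 91 84 92
f 91 92 86
f 92 84 93
f 92 93 86
f 93 84 94
f 93 94 86
f 94 84 95
f 94 95 86
f 95 84 96
f 95 96 86
f 96 84 97
f 96 97 86
f 97 84 85
f 97 85 86



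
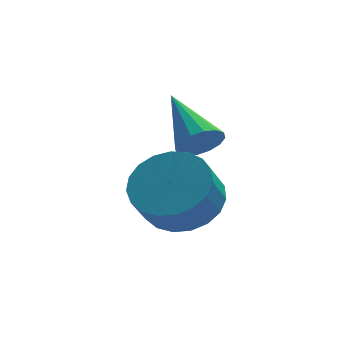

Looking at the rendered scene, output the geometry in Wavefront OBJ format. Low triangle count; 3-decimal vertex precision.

v 0.23 -0.127 0.858
v 0.565 -0.294 1.353
v -0.29 1.327 1.702
v 0.764 -0.119 1.173
v 0.82 0.055 0.909
v 0.719 0.179 0.631
v 0.486 0.222 0.414
v 0.184 0.171 0.316
v -0.105 0.04 0.364
v -0.304 -0.136 0.544
v -0.361 -0.309 0.808
v -0.259 -0.434 1.086
v -0.026 -0.476 1.302
v 0.275 -0.425 1.4
v -0.259 -1.079 -0.408
v 0.51 -0.73 0.127
v 0.149 -1.212 0.962
v -0.621 -1.561 0.428
v 0.227 -0.43 0.177
v -0.135 -0.912 1.013
v -0.141 -0.242 0.127
v -0.502 -0.724 0.962
v -0.529 -0.199 -0.017
v -0.89 -0.681 0.819
v -0.87 -0.308 -0.227
v -1.232 -0.79 0.608
v -1.106 -0.551 -0.469
v -1.468 -1.033 0.366
v -1.195 -0.884 -0.7
v -1.557 -1.366 0.135
v -1.123 -1.252 -0.881
v -1.484 -1.734 -0.046
v -0.901 -1.589 -0.98
v -1.263 -2.071 -0.145
v -0.568 -1.839 -0.98
v -0.93 -2.321 -0.144
v -0.182 -1.957 -0.881
v -0.544 -2.439 -0.045
v 0.191 -1.923 -0.7
v -0.171 -2.405 0.135
v 0.486 -1.743 -0.468
v 0.124 -2.225 0.367
v 0.652 -1.449 -0.227
v 0.291 -1.931 0.609
v 0.661 -1.09 -0.016
v 0.299 -1.572 0.819
f 2 1 4
f 2 4 3
f 4 1 5
f 4 5 3
f 5 1 6
f 5 6 3
f 6 1 7
f 6 7 3
f 7 1 8
f 7 8 3
f 8 1 9
f 8 9 3
f 9 1 10
f 9 10 3
f 10 1 11
f 10 11 3
f 11 1 12
f 11 12 3
f 12 1 13
f 12 13 3
f 13 1 14
f 13 14 3
f 14 1 2
f 14 2 3
f 16 15 19
f 16 19 17
f 17 19 20
f 17 20 18
f 19 15 21
f 19 21 20
f 20 21 22
f 20 22 18
f 21 15 23
f 21 23 22
f 22 23 24
f 22 24 18
f 23 15 25
f 23 25 24
f 24 25 26
f 24 26 18
f 25 15 27
f 25 27 26
f 26 27 28
f 26 28 18
f 27 15 29
f 27 29 28
f 28 29 30
f 28 30 18
f 29 15 31
f 29 31 30
f 30 31 32
f 30 32 18
f 31 15 33
f 31 33 32
f 32 33 34
f 32 34 18
f 33 15 35
f 33 35 34
f 34 35 36
f 34 36 18
f 35 15 37
f 35 37 36
f 36 37 38
f 36 38 18
f 37 15 39
f 37 39 38
f 38 39 40
f 38 40 18
f 39 15 41
f 39 41 40
f 40 41 42
f 40 42 18
f 41 15 43
f 41 43 42
f 42 43 44
f 42 44 18
f 43 15 45
f 43 45 44
f 44 45 46
f 44 46 18
f 45 15 16
f 45 16 46
f 46 16 17
f 46 17 18



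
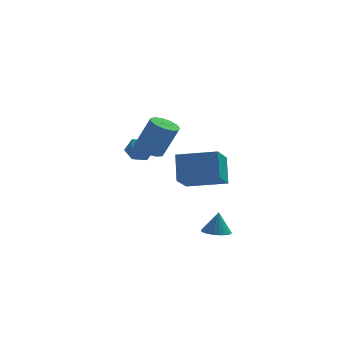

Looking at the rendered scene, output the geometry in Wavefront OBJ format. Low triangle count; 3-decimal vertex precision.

v 0.848 1.283 -1.168
v 0.471 -0.156 -0.245
v 0.741 2.17 0.172
v 0.364 0.731 1.094
v 2.836 0.989 -0.814
v 2.459 -0.45 0.108
v 2.729 1.876 0.525
v 2.352 0.437 1.448
v -0.663 -2.152 2.458
v -0.305 -2.76 2.27
v 0.42 -2.836 3.893
v 0.063 -2.228 4.082
v -0.058 -2.445 2.174
v 0.668 -2.522 3.798
v -0.003 -2.038 2.168
v 0.723 -2.114 3.792
v -0.157 -1.667 2.255
v 0.569 -1.743 3.878
v -0.472 -1.449 2.406
v 0.254 -1.525 4.029
v -0.848 -1.455 2.573
v -0.122 -1.531 4.197
v -1.164 -1.682 2.704
v -0.439 -1.758 4.328
v -1.322 -2.058 2.757
v -0.596 -2.135 4.381
v -1.271 -2.464 2.715
v -0.545 -2.54 4.339
v -1.026 -2.771 2.591
v -0.3 -2.847 4.215
v -0.666 -2.881 2.425
v 0.06 -2.957 4.049
v 2.336 -0.679 -3.281
v 2.746 -1.268 -3.23
v 2.444 -0.501 -2.099
v 2.94 -1.07 -3.277
v 3.042 -0.813 -3.326
v 3.036 -0.535 -3.367
v 2.923 -0.279 -3.395
v 2.721 -0.084 -3.406
v 2.461 0.02 -3.398
v 2.181 0.018 -3.372
v 1.925 -0.09 -3.332
v 1.731 -0.288 -3.284
v 1.63 -0.545 -3.236
v 1.635 -0.823 -3.195
v 1.748 -1.079 -3.166
v 1.95 -1.274 -3.156
v 2.21 -1.378 -3.164
v 2.49 -1.376 -3.19
v -2.197 2.831 0.579
v -1.756 3.468 0.651
v -1.164 2.112 0.609
v -0.723 2.749 0.681
v -1.186 2.528 1.266
v -1.825 2.973 1.247
v -1.095 2.607 0.013
v -1.734 3.052 -0.006
v -1.075 3.33 0.301
v -1.131 3.281 1.076
v -1.789 2.299 0.184
v -1.845 2.25 0.959
f 2 4 1
f 5 2 1
f 1 4 3
f 3 5 1
f 2 8 4
f 6 2 5
f 6 8 2
f 4 8 3
f 7 5 3
f 3 8 7
f 7 6 5
f 8 6 7
f 10 9 13
f 10 13 11
f 11 13 14
f 11 14 12
f 13 9 15
f 13 15 14
f 14 15 16
f 14 16 12
f 15 9 17
f 15 17 16
f 16 17 18
f 16 18 12
f 17 9 19
f 17 19 18
f 18 19 20
f 18 20 12
f 19 9 21
f 19 21 20
f 20 21 22
f 20 22 12
f 21 9 23
f 21 23 22
f 22 23 24
f 22 24 12
f 23 9 25
f 23 25 24
f 24 25 26
f 24 26 12
f 25 9 27
f 25 27 26
f 26 27 28
f 26 28 12
f 27 9 29
f 27 29 28
f 28 29 30
f 28 30 12
f 29 9 31
f 29 31 30
f 30 31 32
f 30 32 12
f 31 9 10
f 31 10 32
f 32 10 11
f 32 11 12
f 34 33 36
f 34 36 35
f 36 33 37
f 36 37 35
f 37 33 38
f 37 38 35
f 38 33 39
f 38 39 35
f 39 33 40
f 39 40 35
f 40 33 41
f 40 41 35
f 41 33 42
f 41 42 35
f 42 33 43
f 42 43 35
f 43 33 44
f 43 44 35
f 44 33 45
f 44 45 35
f 45 33 46
f 45 46 35
f 46 33 47
f 46 47 35
f 47 33 48
f 47 48 35
f 48 33 49
f 48 49 35
f 49 33 50
f 49 50 35
f 50 33 34
f 50 34 35
f 51 62 56
f 51 56 52
f 51 52 58
f 51 58 61
f 51 61 62
f 52 56 60
f 56 62 55
f 62 61 53
f 61 58 57
f 58 52 59
f 54 60 55
f 54 55 53
f 54 53 57
f 54 57 59
f 54 59 60
f 55 60 56
f 53 55 62
f 57 53 61
f 59 57 58
f 60 59 52



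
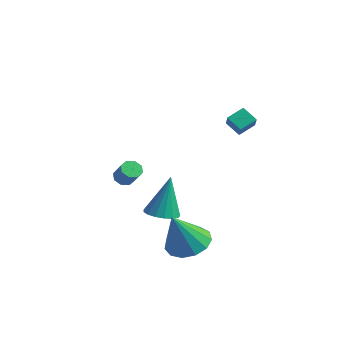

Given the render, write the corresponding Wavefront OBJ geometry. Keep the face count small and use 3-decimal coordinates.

v 1.627 -0.701 -4.457
v 2.666 -0.644 -4.442
v 1.653 -1.659 -2.623
v 2.47 -0.156 -4.184
v 2.006 0.16 -4.013
v 1.422 0.202 -3.983
v 0.904 -0.043 -4.104
v 0.615 -0.497 -4.337
v 0.647 -1.015 -4.608
v 0.991 -1.434 -4.831
v 1.537 -1.62 -4.936
v 2.111 -1.514 -4.889
v 2.532 -1.151 -4.704
v -0.805 0.102 -3.968
v -0.047 0.35 -4.041
v -0.775 0.618 -1.932
v -0.254 0.663 -4.118
v -0.587 0.848 -4.16
v -0.969 0.862 -4.158
v -1.314 0.702 -4.112
v -1.542 0.404 -4.034
v -1.601 0.038 -3.94
v -1.478 -0.314 -3.853
v -1.2 -0.57 -3.792
v -0.832 -0.673 -3.771
v -0.457 -0.597 -3.796
v -0.162 -0.362 -3.859
v -0.014 -0.02 -3.948
v -3.664 0.561 -2.938
v -3.279 0.531 -3.287
v -2.572 0.349 -2.491
v -2.956 0.379 -2.142
v -3.335 0.902 -3.152
v -2.627 0.72 -2.357
v -3.583 1.073 -2.892
v -2.876 0.891 -2.097
v -3.879 0.944 -2.659
v -3.171 0.762 -1.864
v -4.048 0.591 -2.589
v -3.341 0.409 -1.793
v -3.993 0.22 -2.723
v -3.285 0.038 -1.928
v -3.744 0.049 -2.983
v -3.037 -0.133 -2.188
v -3.449 0.178 -3.216
v -2.741 -0.004 -2.421
v 0.631 2.495 1.139
v 1.16 2.03 1.777
v 0.817 3.256 1.54
v 1.345 2.791 2.178
v 1.315 2.589 0.642
v 1.843 2.124 1.28
v 1.5 3.35 1.043
v 2.029 2.885 1.681
f 2 1 4
f 2 4 3
f 4 1 5
f 4 5 3
f 5 1 6
f 5 6 3
f 6 1 7
f 6 7 3
f 7 1 8
f 7 8 3
f 8 1 9
f 8 9 3
f 9 1 10
f 9 10 3
f 10 1 11
f 10 11 3
f 11 1 12
f 11 12 3
f 12 1 13
f 12 13 3
f 13 1 2
f 13 2 3
f 15 14 17
f 15 17 16
f 17 14 18
f 17 18 16
f 18 14 19
f 18 19 16
f 19 14 20
f 19 20 16
f 20 14 21
f 20 21 16
f 21 14 22
f 21 22 16
f 22 14 23
f 22 23 16
f 23 14 24
f 23 24 16
f 24 14 25
f 24 25 16
f 25 14 26
f 25 26 16
f 26 14 27
f 26 27 16
f 27 14 28
f 27 28 16
f 28 14 15
f 28 15 16
f 30 29 33
f 30 33 31
f 31 33 34
f 31 34 32
f 33 29 35
f 33 35 34
f 34 35 36
f 34 36 32
f 35 29 37
f 35 37 36
f 36 37 38
f 36 38 32
f 37 29 39
f 37 39 38
f 38 39 40
f 38 40 32
f 39 29 41
f 39 41 40
f 40 41 42
f 40 42 32
f 41 29 43
f 41 43 42
f 42 43 44
f 42 44 32
f 43 29 45
f 43 45 44
f 44 45 46
f 44 46 32
f 45 29 30
f 45 30 46
f 46 30 31
f 46 31 32
f 48 50 47
f 51 48 47
f 47 50 49
f 49 51 47
f 48 54 50
f 52 48 51
f 52 54 48
f 50 54 49
f 53 51 49
f 49 54 53
f 53 52 51
f 54 52 53



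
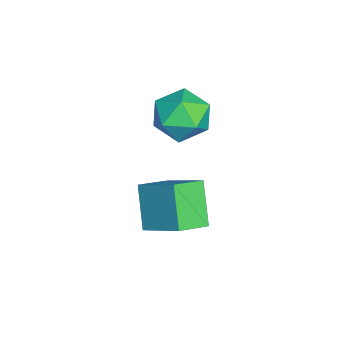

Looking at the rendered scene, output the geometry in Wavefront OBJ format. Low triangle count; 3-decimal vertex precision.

v -0.025 -2.073 -1.354
v 1.04 -2.483 -1.682
v -0.86 -3.617 -2.138
v 0.205 -4.027 -2.466
v -0.09 -3.994 -1.316
v 0.426 -3.04 -0.831
v -0.246 -3.06 -2.989
v 0.27 -2.106 -2.504
v 0.904 -3.093 -2.693
v 1.001 -3.67 -1.659
v -0.821 -2.43 -2.161
v -0.724 -3.007 -1.127
v 2.834 -4.36 -3.283
v 3.73 -3.071 -2.267
v 2.036 -3.409 -3.787
v 2.932 -2.12 -2.771
v 4.008 -4.1 -4.649
v 4.904 -2.811 -3.633
v 3.21 -3.149 -5.153
v 4.106 -1.86 -4.137
f 1 12 6
f 1 6 2
f 1 2 8
f 1 8 11
f 1 11 12
f 2 6 10
f 6 12 5
f 12 11 3
f 11 8 7
f 8 2 9
f 4 10 5
f 4 5 3
f 4 3 7
f 4 7 9
f 4 9 10
f 5 10 6
f 3 5 12
f 7 3 11
f 9 7 8
f 10 9 2
f 14 16 13
f 17 14 13
f 13 16 15
f 15 17 13
f 14 20 16
f 18 14 17
f 18 20 14
f 16 20 15
f 19 17 15
f 15 20 19
f 19 18 17
f 20 18 19



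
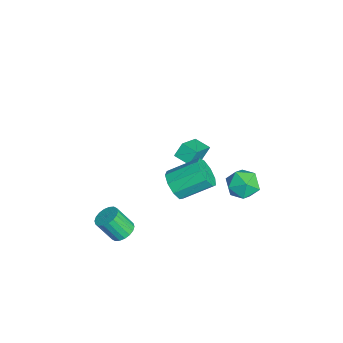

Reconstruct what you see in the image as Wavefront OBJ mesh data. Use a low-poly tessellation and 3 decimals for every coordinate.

v -3.258 0.327 -0.656
v -1.935 -0.454 0.283
v -3.519 0.763 0.075
v -2.197 -0.018 1.014
v -2.683 1.038 -0.874
v -1.361 0.257 0.065
v -2.945 1.474 -0.143
v -1.622 0.693 0.796
v 2.93 -3.308 -0.855
v 3.453 -3.707 -1.065
v 3.333 -4.49 0.125
v 2.81 -4.092 0.335
v 3.594 -3.486 -0.905
v 3.475 -4.269 0.285
v 3.605 -3.23 -0.736
v 3.485 -4.014 0.454
v 3.481 -2.99 -0.59
v 3.362 -3.773 0.6
v 3.249 -2.812 -0.497
v 3.129 -3.596 0.694
v 2.953 -2.733 -0.474
v 2.833 -3.517 0.716
v 2.652 -2.768 -0.527
v 2.533 -3.552 0.663
v 2.407 -2.91 -0.645
v 2.287 -3.693 0.545
v 2.265 -3.131 -0.805
v 2.146 -3.914 0.385
v 2.255 -3.386 -0.974
v 2.135 -4.17 0.216
v 2.378 -3.627 -1.12
v 2.259 -4.41 0.07
v 2.611 -3.804 -1.214
v 2.491 -4.588 -0.023
v 2.907 -3.883 -1.236
v 2.787 -4.667 -0.046
v 3.207 -3.848 -1.183
v 3.088 -4.632 0.007
v 2.386 -0.738 2.186
v 3.203 -0.542 1.892
v 3.151 1.035 2.8
v 2.334 0.838 3.094
v 2.785 -0.331 1.502
v 2.733 1.245 2.41
v 2.18 -0.311 1.433
v 2.128 1.265 2.341
v 1.672 -0.491 1.716
v 1.62 1.086 2.623
v 1.498 -0.786 2.219
v 1.446 0.79 3.127
v 1.739 -1.059 2.707
v 1.687 0.517 3.614
v 2.283 -1.182 2.951
v 2.231 0.395 3.859
v 2.875 -1.097 2.837
v 2.823 0.48 3.745
v 3.238 -0.844 2.419
v 3.186 0.732 3.327
v -0.139 3.5 0.318
v 0.53 3.683 -0.4
v -0.45 2.057 -0.34
v 0.219 2.24 -1.058
v 0.523 2.092 -0.118
v 0.716 2.984 0.288
v -0.636 2.756 -1.028
v -0.443 3.648 -0.622
v 0.223 3.224 -1.233
v 0.939 2.813 -0.67
v -0.859 2.927 -0.07
v -0.143 2.516 0.493
f 2 4 1
f 5 2 1
f 1 4 3
f 3 5 1
f 2 8 4
f 6 2 5
f 6 8 2
f 4 8 3
f 7 5 3
f 3 8 7
f 7 6 5
f 8 6 7
f 10 9 13
f 10 13 11
f 11 13 14
f 11 14 12
f 13 9 15
f 13 15 14
f 14 15 16
f 14 16 12
f 15 9 17
f 15 17 16
f 16 17 18
f 16 18 12
f 17 9 19
f 17 19 18
f 18 19 20
f 18 20 12
f 19 9 21
f 19 21 20
f 20 21 22
f 20 22 12
f 21 9 23
f 21 23 22
f 22 23 24
f 22 24 12
f 23 9 25
f 23 25 24
f 24 25 26
f 24 26 12
f 25 9 27
f 25 27 26
f 26 27 28
f 26 28 12
f 27 9 29
f 27 29 28
f 28 29 30
f 28 30 12
f 29 9 31
f 29 31 30
f 30 31 32
f 30 32 12
f 31 9 33
f 31 33 32
f 32 33 34
f 32 34 12
f 33 9 35
f 33 35 34
f 34 35 36
f 34 36 12
f 35 9 37
f 35 37 36
f 36 37 38
f 36 38 12
f 37 9 10
f 37 10 38
f 38 10 11
f 38 11 12
f 40 39 43
f 40 43 41
f 41 43 44
f 41 44 42
f 43 39 45
f 43 45 44
f 44 45 46
f 44 46 42
f 45 39 47
f 45 47 46
f 46 47 48
f 46 48 42
f 47 39 49
f 47 49 48
f 48 49 50
f 48 50 42
f 49 39 51
f 49 51 50
f 50 51 52
f 50 52 42
f 51 39 53
f 51 53 52
f 52 53 54
f 52 54 42
f 53 39 55
f 53 55 54
f 54 55 56
f 54 56 42
f 55 39 57
f 55 57 56
f 56 57 58
f 56 58 42
f 57 39 40
f 57 40 58
f 58 40 41
f 58 41 42
f 59 70 64
f 59 64 60
f 59 60 66
f 59 66 69
f 59 69 70
f 60 64 68
f 64 70 63
f 70 69 61
f 69 66 65
f 66 60 67
f 62 68 63
f 62 63 61
f 62 61 65
f 62 65 67
f 62 67 68
f 63 68 64
f 61 63 70
f 65 61 69
f 67 65 66
f 68 67 60



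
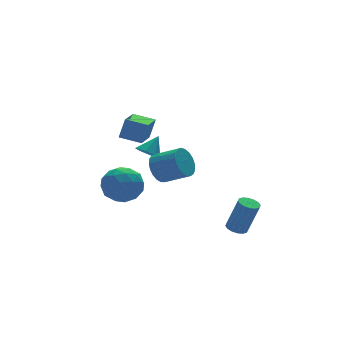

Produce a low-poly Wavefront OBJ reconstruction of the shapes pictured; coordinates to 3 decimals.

v -2.639 3.794 -1.045
v -1.75 3.43 -1.83
v -4.01 2.83 -2.15
v -3.121 2.466 -2.935
v -3.161 2.002 -1.785
v -2.314 2.598 -1.102
v -3.446 3.662 -2.878
v -2.599 4.258 -2.195
v -2.249 3.348 -2.963
v -2.073 2.322 -2.287
v -3.687 3.938 -1.693
v -3.511 2.912 -1.017
v -2.074 3.696 -1.34
v -3.686 2.564 -2.64
v -3.709 2.291 -1.964
v -3.187 2.077 -2.425
v -2.406 3.208 -0.912
v -1.883 2.993 -1.374
v -2.713 2.155 -1.347
v -3.877 3.267 -2.606
v -3.354 3.052 -3.068
v -2.573 4.183 -1.555
v -2.051 3.969 -2.016
v -3.047 4.105 -2.633
v -1.845 3.434 -2.468
v -2.651 2.868 -3.117
v -2.842 3.571 -3.084
v -2.344 3.921 -2.682
v -1.741 2.831 -2.071
v -2.547 2.265 -2.72
v -2.571 1.993 -2.044
v -2.073 2.343 -1.643
v -2.034 2.783 -2.737
v -3.213 3.995 -1.26
v -4.019 3.429 -1.909
v -3.687 3.917 -2.337
v -3.189 4.267 -1.936
v -3.109 3.392 -0.863
v -3.915 2.826 -1.512
v -3.416 2.339 -1.298
v -2.918 2.689 -0.896
v -3.726 3.477 -1.243
v -1.357 3.117 0.011
v -0.922 2.545 -0.204
v -0.543 3.383 0.949
v -0.782 3.037 -0.464
v -0.979 3.576 -0.447
v -1.397 3.846 -0.161
v -1.791 3.689 0.225
v -1.931 3.197 0.486
v -1.735 2.658 0.468
v -1.316 2.388 0.183
v -4.304 0.791 2.983
v -3.903 0.836 4.145
v -3.143 2.078 2.533
v -2.743 2.123 3.695
v -3.457 -0.063 2.725
v -3.057 -0.018 3.887
v -2.297 1.224 2.275
v -1.896 1.269 3.437
v -1.572 1.498 -0.336
v -0.808 1.815 -0.825
v 0.115 0.718 -0.092
v -0.648 0.402 0.396
v -0.798 2.043 -0.497
v 0.126 0.946 0.235
v -0.921 2.176 -0.142
v 0.003 1.08 0.591
v -1.156 2.193 0.18
v -0.233 1.096 0.912
v -1.464 2.089 0.413
v -0.54 0.993 1.145
v -1.79 1.884 0.516
v -0.866 0.787 1.248
v -2.078 1.611 0.471
v -1.155 0.514 1.204
v -2.279 1.319 0.288
v -1.356 0.223 1.02
v -2.358 1.058 -0.004
v -1.434 -0.038 0.728
v -2.3 0.874 -0.353
v -1.377 -0.223 0.379
v -2.117 0.797 -0.699
v -1.194 -0.3 0.033
v -1.839 0.841 -0.983
v -0.916 -0.256 -0.25
v -1.516 0.999 -1.154
v -0.592 -0.097 -0.422
v -1.201 1.244 -1.184
v -0.278 0.147 -0.452
v -0.951 1.532 -1.068
v -0.028 0.435 -0.336
v 1.525 -1.223 -4.392
v 1.847 -1.72 -4.577
v 2.377 -2.093 -2.653
v 2.055 -1.597 -2.468
v 2.056 -1.476 -4.587
v 2.586 -1.85 -2.663
v 2.123 -1.165 -4.545
v 2.653 -1.539 -2.621
v 2.03 -0.87 -4.462
v 2.559 -1.243 -2.538
v 1.801 -0.669 -4.36
v 2.331 -1.042 -2.436
v 1.498 -0.617 -4.267
v 2.028 -0.99 -2.343
v 1.203 -0.727 -4.207
v 1.733 -1.1 -2.283
v 0.994 -0.97 -4.197
v 1.524 -1.344 -2.273
v 0.927 -1.281 -4.239
v 1.457 -1.655 -2.315
v 1.021 -1.577 -4.322
v 1.55 -1.95 -2.398
v 1.249 -1.778 -4.424
v 1.779 -2.151 -2.5
v 1.552 -1.83 -4.517
v 2.082 -2.203 -2.593
f 1 38 17
f 38 12 41
f 17 41 6
f 38 41 17
f 1 17 13
f 17 6 18
f 13 18 2
f 17 18 13
f 1 13 22
f 13 2 23
f 22 23 8
f 13 23 22
f 1 22 34
f 22 8 37
f 34 37 11
f 22 37 34
f 1 34 38
f 34 11 42
f 38 42 12
f 34 42 38
f 2 18 29
f 18 6 32
f 29 32 10
f 18 32 29
f 6 41 19
f 41 12 40
f 19 40 5
f 41 40 19
f 12 42 39
f 42 11 35
f 39 35 3
f 42 35 39
f 11 37 36
f 37 8 24
f 36 24 7
f 37 24 36
f 8 23 28
f 23 2 25
f 28 25 9
f 23 25 28
f 4 30 16
f 30 10 31
f 16 31 5
f 30 31 16
f 4 16 14
f 16 5 15
f 14 15 3
f 16 15 14
f 4 14 21
f 14 3 20
f 21 20 7
f 14 20 21
f 4 21 26
f 21 7 27
f 26 27 9
f 21 27 26
f 4 26 30
f 26 9 33
f 30 33 10
f 26 33 30
f 5 31 19
f 31 10 32
f 19 32 6
f 31 32 19
f 3 15 39
f 15 5 40
f 39 40 12
f 15 40 39
f 7 20 36
f 20 3 35
f 36 35 11
f 20 35 36
f 9 27 28
f 27 7 24
f 28 24 8
f 27 24 28
f 10 33 29
f 33 9 25
f 29 25 2
f 33 25 29
f 44 43 46
f 44 46 45
f 46 43 47
f 46 47 45
f 47 43 48
f 47 48 45
f 48 43 49
f 48 49 45
f 49 43 50
f 49 50 45
f 50 43 51
f 50 51 45
f 51 43 52
f 51 52 45
f 52 43 44
f 52 44 45
f 54 56 53
f 57 54 53
f 53 56 55
f 55 57 53
f 54 60 56
f 58 54 57
f 58 60 54
f 56 60 55
f 59 57 55
f 55 60 59
f 59 58 57
f 60 58 59
f 62 61 65
f 62 65 63
f 63 65 66
f 63 66 64
f 65 61 67
f 65 67 66
f 66 67 68
f 66 68 64
f 67 61 69
f 67 69 68
f 68 69 70
f 68 70 64
f 69 61 71
f 69 71 70
f 70 71 72
f 70 72 64
f 71 61 73
f 71 73 72
f 72 73 74
f 72 74 64
f 73 61 75
f 73 75 74
f 74 75 76
f 74 76 64
f 75 61 77
f 75 77 76
f 76 77 78
f 76 78 64
f 77 61 79
f 77 79 78
f 78 79 80
f 78 80 64
f 79 61 81
f 79 81 80
f 80 81 82
f 80 82 64
f 81 61 83
f 81 83 82
f 82 83 84
f 82 84 64
f 83 61 85
f 83 85 84
f 84 85 86
f 84 86 64
f 85 61 87
f 85 87 86
f 86 87 88
f 86 88 64
f 87 61 89
f 87 89 88
f 88 89 90
f 88 90 64
f 89 61 91
f 89 91 90
f 90 91 92
f 90 92 64
f 91 61 62
f 91 62 92
f 92 62 63
f 92 63 64
f 94 93 97
f 94 97 95
f 95 97 98
f 95 98 96
f 97 93 99
f 97 99 98
f 98 99 100
f 98 100 96
f 99 93 101
f 99 101 100
f 100 101 102
f 100 102 96
f 101 93 103
f 101 103 102
f 102 103 104
f 102 104 96
f 103 93 105
f 103 105 104
f 104 105 106
f 104 106 96
f 105 93 107
f 105 107 106
f 106 107 108
f 106 108 96
f 107 93 109
f 107 109 108
f 108 109 110
f 108 110 96
f 109 93 111
f 109 111 110
f 110 111 112
f 110 112 96
f 111 93 113
f 111 113 112
f 112 113 114
f 112 114 96
f 113 93 115
f 113 115 114
f 114 115 116
f 114 116 96
f 115 93 117
f 115 117 116
f 116 117 118
f 116 118 96
f 117 93 94
f 117 94 118
f 118 94 95
f 118 95 96



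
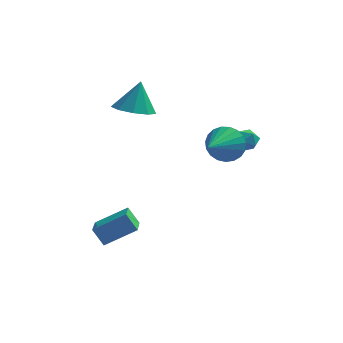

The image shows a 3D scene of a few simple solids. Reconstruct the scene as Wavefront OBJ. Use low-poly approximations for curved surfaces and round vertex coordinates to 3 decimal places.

v -3.769 -3.249 -3.466
v -2.327 -2.769 -2.619
v -3.97 -1.674 -4.015
v -2.528 -1.194 -3.168
v -3.212 -3.466 -4.292
v -1.77 -2.986 -3.445
v -3.413 -1.891 -4.841
v -1.971 -1.411 -3.994
v -2.919 2.556 1.199
v -2.082 3.16 0.85
v -2.661 3.124 2.801
v -2.714 3.554 0.812
v -3.442 3.481 0.955
v -3.925 2.975 1.212
v -3.938 2.273 1.463
v -3.474 1.703 1.59
v -2.75 1.533 1.534
v -2.106 1.841 1.321
v -1.842 2.483 1.051
v 2.414 3.724 -0.328
v 2.936 3.474 -0.73
v 1.684 3.006 -0.83
v 2.206 2.756 -1.232
v 2.2 2.624 -0.54
v 2.651 3.068 -0.23
v 1.969 3.412 -1.33
v 2.42 3.856 -1.02
v 2.661 3.282 -1.349
v 2.804 2.795 -0.861
v 1.816 3.685 -0.699
v 1.959 3.198 -0.211
v 2.006 -2.015 1.888
v 2.507 -1.837 2.711
v 1.454 -3.725 2.592
v 2.14 -1.683 2.8
v 1.751 -1.585 2.731
v 1.405 -1.562 2.516
v 1.164 -1.618 2.192
v 1.068 -1.742 1.816
v 1.134 -1.913 1.452
v 1.351 -2.102 1.164
v 1.682 -2.276 1.001
v 2.068 -2.405 0.991
v 2.444 -2.466 1.136
v 2.744 -2.45 1.411
v 2.916 -2.358 1.769
v 2.931 -2.207 2.147
v 2.787 -2.023 2.48
f 2 4 1
f 5 2 1
f 1 4 3
f 3 5 1
f 2 8 4
f 6 2 5
f 6 8 2
f 4 8 3
f 7 5 3
f 3 8 7
f 7 6 5
f 8 6 7
f 10 9 12
f 10 12 11
f 12 9 13
f 12 13 11
f 13 9 14
f 13 14 11
f 14 9 15
f 14 15 11
f 15 9 16
f 15 16 11
f 16 9 17
f 16 17 11
f 17 9 18
f 17 18 11
f 18 9 19
f 18 19 11
f 19 9 10
f 19 10 11
f 20 31 25
f 20 25 21
f 20 21 27
f 20 27 30
f 20 30 31
f 21 25 29
f 25 31 24
f 31 30 22
f 30 27 26
f 27 21 28
f 23 29 24
f 23 24 22
f 23 22 26
f 23 26 28
f 23 28 29
f 24 29 25
f 22 24 31
f 26 22 30
f 28 26 27
f 29 28 21
f 33 32 35
f 33 35 34
f 35 32 36
f 35 36 34
f 36 32 37
f 36 37 34
f 37 32 38
f 37 38 34
f 38 32 39
f 38 39 34
f 39 32 40
f 39 40 34
f 40 32 41
f 40 41 34
f 41 32 42
f 41 42 34
f 42 32 43
f 42 43 34
f 43 32 44
f 43 44 34
f 44 32 45
f 44 45 34
f 45 32 46
f 45 46 34
f 46 32 47
f 46 47 34
f 47 32 48
f 47 48 34
f 48 32 33
f 48 33 34



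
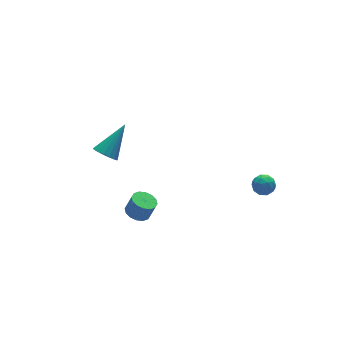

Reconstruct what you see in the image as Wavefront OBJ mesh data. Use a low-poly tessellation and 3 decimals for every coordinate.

v -2.946 1.689 2.332
v -2.425 1.579 1.804
v -1.434 2.251 3.708
v -2.516 1.924 1.764
v -2.707 2.215 1.854
v -2.951 2.385 2.054
v -3.195 2.396 2.317
v -3.382 2.245 2.584
v -3.469 1.967 2.793
v -3.436 1.625 2.897
v -3.291 1.297 2.871
v -3.067 1.06 2.722
v -2.815 0.966 2.484
v -2.593 1.038 2.211
v -2.453 1.259 1.965
v -3.95 -3.637 2.823
v -3.303 -3.678 2.587
v -2.963 -3.803 3.54
v -3.61 -3.763 3.777
v -3.357 -3.33 2.652
v -3.016 -3.456 3.605
v -3.569 -3.065 2.762
v -3.228 -3.191 3.715
v -3.884 -2.954 2.889
v -3.543 -3.079 3.843
v -4.216 -3.025 2.999
v -3.875 -3.151 3.952
v -4.477 -3.261 3.061
v -4.137 -3.386 4.014
v -4.597 -3.597 3.06
v -4.257 -3.722 4.013
v -4.544 -3.944 2.995
v -4.203 -4.07 3.948
v -4.332 -4.209 2.885
v -3.991 -4.335 3.838
v -4.017 -4.321 2.757
v -3.676 -4.446 3.711
v -3.685 -4.249 2.648
v -3.344 -4.375 3.601
v -3.423 -4.014 2.586
v -3.083 -4.139 3.539
v 3.648 -3.452 1.714
v 4.157 -3.529 1.264
v 2.943 -3.911 0.996
v 3.452 -3.988 0.546
v 3.443 -4.361 1.119
v 3.879 -4.077 1.562
v 3.221 -3.363 0.698
v 3.657 -3.079 1.141
v 3.893 -3.474 0.636
v 4.03 -4.091 0.896
v 3.07 -3.349 1.364
v 3.207 -3.966 1.624
v 3.964 -3.45 1.552
v 3.136 -3.99 0.708
v 3.131 -4.209 1.045
v 3.43 -4.254 0.78
v 3.801 -3.772 1.727
v 4.1 -3.817 1.463
v 3.681 -4.307 1.378
v 3 -3.623 0.797
v 3.299 -3.668 0.533
v 3.67 -3.186 1.48
v 3.969 -3.231 1.215
v 3.419 -3.133 0.882
v 4.108 -3.463 0.918
v 3.694 -3.733 0.496
v 3.558 -3.365 0.585
v 3.814 -3.198 0.846
v 4.189 -3.825 1.071
v 3.774 -4.096 0.649
v 3.769 -4.315 0.986
v 4.025 -4.148 1.247
v 4.034 -3.793 0.702
v 3.326 -3.344 1.611
v 2.911 -3.615 1.189
v 3.075 -3.292 1.013
v 3.331 -3.125 1.274
v 3.406 -3.707 1.764
v 2.992 -3.977 1.342
v 3.286 -4.242 1.414
v 3.542 -4.075 1.675
v 3.066 -3.647 1.558
f 2 1 4
f 2 4 3
f 4 1 5
f 4 5 3
f 5 1 6
f 5 6 3
f 6 1 7
f 6 7 3
f 7 1 8
f 7 8 3
f 8 1 9
f 8 9 3
f 9 1 10
f 9 10 3
f 10 1 11
f 10 11 3
f 11 1 12
f 11 12 3
f 12 1 13
f 12 13 3
f 13 1 14
f 13 14 3
f 14 1 15
f 14 15 3
f 15 1 2
f 15 2 3
f 17 16 20
f 17 20 18
f 18 20 21
f 18 21 19
f 20 16 22
f 20 22 21
f 21 22 23
f 21 23 19
f 22 16 24
f 22 24 23
f 23 24 25
f 23 25 19
f 24 16 26
f 24 26 25
f 25 26 27
f 25 27 19
f 26 16 28
f 26 28 27
f 27 28 29
f 27 29 19
f 28 16 30
f 28 30 29
f 29 30 31
f 29 31 19
f 30 16 32
f 30 32 31
f 31 32 33
f 31 33 19
f 32 16 34
f 32 34 33
f 33 34 35
f 33 35 19
f 34 16 36
f 34 36 35
f 35 36 37
f 35 37 19
f 36 16 38
f 36 38 37
f 37 38 39
f 37 39 19
f 38 16 40
f 38 40 39
f 39 40 41
f 39 41 19
f 40 16 17
f 40 17 41
f 41 17 18
f 41 18 19
f 42 79 58
f 79 53 82
f 58 82 47
f 79 82 58
f 42 58 54
f 58 47 59
f 54 59 43
f 58 59 54
f 42 54 63
f 54 43 64
f 63 64 49
f 54 64 63
f 42 63 75
f 63 49 78
f 75 78 52
f 63 78 75
f 42 75 79
f 75 52 83
f 79 83 53
f 75 83 79
f 43 59 70
f 59 47 73
f 70 73 51
f 59 73 70
f 47 82 60
f 82 53 81
f 60 81 46
f 82 81 60
f 53 83 80
f 83 52 76
f 80 76 44
f 83 76 80
f 52 78 77
f 78 49 65
f 77 65 48
f 78 65 77
f 49 64 69
f 64 43 66
f 69 66 50
f 64 66 69
f 45 71 57
f 71 51 72
f 57 72 46
f 71 72 57
f 45 57 55
f 57 46 56
f 55 56 44
f 57 56 55
f 45 55 62
f 55 44 61
f 62 61 48
f 55 61 62
f 45 62 67
f 62 48 68
f 67 68 50
f 62 68 67
f 45 67 71
f 67 50 74
f 71 74 51
f 67 74 71
f 46 72 60
f 72 51 73
f 60 73 47
f 72 73 60
f 44 56 80
f 56 46 81
f 80 81 53
f 56 81 80
f 48 61 77
f 61 44 76
f 77 76 52
f 61 76 77
f 50 68 69
f 68 48 65
f 69 65 49
f 68 65 69
f 51 74 70
f 74 50 66
f 70 66 43
f 74 66 70



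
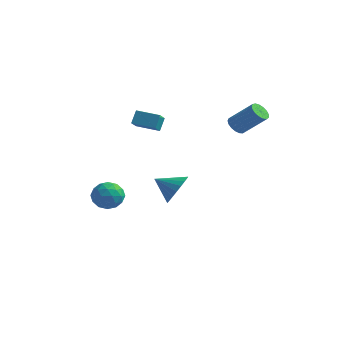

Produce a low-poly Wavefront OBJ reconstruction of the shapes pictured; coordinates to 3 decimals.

v -1.5 4.04 -2.741
v -0.877 3.855 -1.879
v -2.66 3.5 -2.019
v -1.022 4.272 -1.801
v -1.25 4.65 -1.885
v -1.522 4.922 -2.118
v -1.789 5.041 -2.458
v -2.006 4.988 -2.848
v -2.136 4.77 -3.219
v -2.156 4.426 -3.507
v -2.062 4.016 -3.663
v -1.871 3.609 -3.66
v -1.616 3.277 -3.497
v -1.34 3.077 -3.204
v -1.093 3.044 -2.831
v -0.915 3.182 -2.443
v -0.839 3.469 -2.106
v 2.729 3.456 3.092
v 3.154 3.435 2.642
v 4.436 3.742 3.837
v 4.011 3.764 4.288
v 3.076 3.721 2.652
v 4.358 4.028 3.847
v 2.918 3.947 2.763
v 4.201 4.254 3.959
v 2.717 4.06 2.95
v 3.999 4.367 4.145
v 2.518 4.035 3.169
v 3.801 4.342 4.365
v 2.368 3.877 3.371
v 3.651 4.184 4.566
v 2.301 3.623 3.509
v 3.583 3.93 4.704
v 2.331 3.331 3.551
v 3.614 3.638 4.747
v 2.453 3.068 3.489
v 3.735 3.375 4.684
v 2.637 2.893 3.335
v 3.92 3.201 4.53
v 2.843 2.848 3.126
v 4.126 3.155 4.321
v 3.022 2.942 2.909
v 4.305 3.249 4.105
v 3.135 3.154 2.734
v 4.417 3.461 3.93
v -1.318 -2.014 -0.686
v -0.713 -2.079 -1.383
v -0.927 -3.381 -0.217
v -0.322 -3.446 -0.914
v -0.168 -2.852 -0.221
v -0.41 -2.007 -0.511
v -1.23 -3.453 -1.089
v -1.472 -2.608 -1.379
v -0.658 -2.969 -1.631
v -0.002 -2.597 -1.095
v -1.638 -2.863 -0.505
v -0.982 -2.491 0.031
v -1.05 -1.927 -1.076
v -0.59 -3.533 -0.524
v -0.5 -3.184 -0.117
v -0.144 -3.222 -0.527
v -0.872 -1.884 -0.564
v -0.516 -1.923 -0.973
v -0.196 -2.376 -0.29
v -1.124 -3.537 -0.627
v -0.768 -3.576 -1.036
v -1.496 -2.238 -1.073
v -1.14 -2.276 -1.483
v -1.444 -3.084 -1.31
v -0.662 -2.488 -1.631
v -0.432 -3.292 -1.355
v -0.966 -3.296 -1.458
v -1.108 -2.799 -1.629
v -0.276 -2.27 -1.316
v -0.046 -3.073 -1.04
v 0.044 -2.723 -0.634
v -0.098 -2.227 -0.804
v -0.244 -2.792 -1.462
v -1.594 -2.387 -0.56
v -1.364 -3.19 -0.284
v -1.542 -3.233 -0.796
v -1.684 -2.737 -0.966
v -1.208 -2.168 -0.245
v -0.978 -2.972 0.031
v -0.532 -2.661 0.029
v -0.674 -2.164 -0.142
v -1.396 -2.668 -0.138
v -0.605 -1.055 3.819
v -0.631 -0.619 4.583
v -1.064 -0.08 3.247
v -1.09 0.356 4.011
v 0.59 -0.616 3.609
v 0.564 -0.18 4.373
v 0.131 0.359 3.037
v 0.105 0.795 3.801
f 2 1 4
f 2 4 3
f 4 1 5
f 4 5 3
f 5 1 6
f 5 6 3
f 6 1 7
f 6 7 3
f 7 1 8
f 7 8 3
f 8 1 9
f 8 9 3
f 9 1 10
f 9 10 3
f 10 1 11
f 10 11 3
f 11 1 12
f 11 12 3
f 12 1 13
f 12 13 3
f 13 1 14
f 13 14 3
f 14 1 15
f 14 15 3
f 15 1 16
f 15 16 3
f 16 1 17
f 16 17 3
f 17 1 2
f 17 2 3
f 19 18 22
f 19 22 20
f 20 22 23
f 20 23 21
f 22 18 24
f 22 24 23
f 23 24 25
f 23 25 21
f 24 18 26
f 24 26 25
f 25 26 27
f 25 27 21
f 26 18 28
f 26 28 27
f 27 28 29
f 27 29 21
f 28 18 30
f 28 30 29
f 29 30 31
f 29 31 21
f 30 18 32
f 30 32 31
f 31 32 33
f 31 33 21
f 32 18 34
f 32 34 33
f 33 34 35
f 33 35 21
f 34 18 36
f 34 36 35
f 35 36 37
f 35 37 21
f 36 18 38
f 36 38 37
f 37 38 39
f 37 39 21
f 38 18 40
f 38 40 39
f 39 40 41
f 39 41 21
f 40 18 42
f 40 42 41
f 41 42 43
f 41 43 21
f 42 18 44
f 42 44 43
f 43 44 45
f 43 45 21
f 44 18 19
f 44 19 45
f 45 19 20
f 45 20 21
f 46 83 62
f 83 57 86
f 62 86 51
f 83 86 62
f 46 62 58
f 62 51 63
f 58 63 47
f 62 63 58
f 46 58 67
f 58 47 68
f 67 68 53
f 58 68 67
f 46 67 79
f 67 53 82
f 79 82 56
f 67 82 79
f 46 79 83
f 79 56 87
f 83 87 57
f 79 87 83
f 47 63 74
f 63 51 77
f 74 77 55
f 63 77 74
f 51 86 64
f 86 57 85
f 64 85 50
f 86 85 64
f 57 87 84
f 87 56 80
f 84 80 48
f 87 80 84
f 56 82 81
f 82 53 69
f 81 69 52
f 82 69 81
f 53 68 73
f 68 47 70
f 73 70 54
f 68 70 73
f 49 75 61
f 75 55 76
f 61 76 50
f 75 76 61
f 49 61 59
f 61 50 60
f 59 60 48
f 61 60 59
f 49 59 66
f 59 48 65
f 66 65 52
f 59 65 66
f 49 66 71
f 66 52 72
f 71 72 54
f 66 72 71
f 49 71 75
f 71 54 78
f 75 78 55
f 71 78 75
f 50 76 64
f 76 55 77
f 64 77 51
f 76 77 64
f 48 60 84
f 60 50 85
f 84 85 57
f 60 85 84
f 52 65 81
f 65 48 80
f 81 80 56
f 65 80 81
f 54 72 73
f 72 52 69
f 73 69 53
f 72 69 73
f 55 78 74
f 78 54 70
f 74 70 47
f 78 70 74
f 89 91 88
f 92 89 88
f 88 91 90
f 90 92 88
f 89 95 91
f 93 89 92
f 93 95 89
f 91 95 90
f 94 92 90
f 90 95 94
f 94 93 92
f 95 93 94

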